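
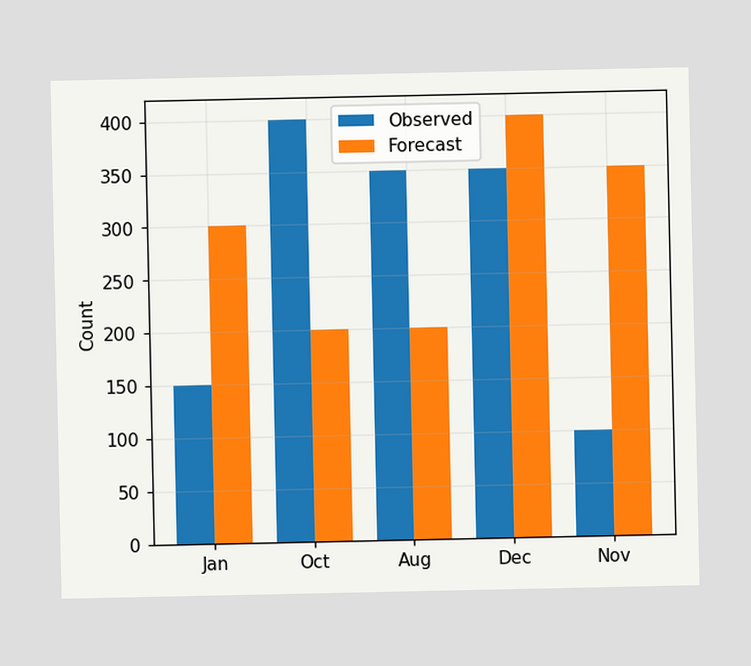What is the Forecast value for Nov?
The Forecast bar at Nov reaches 350 on the y-axis.

350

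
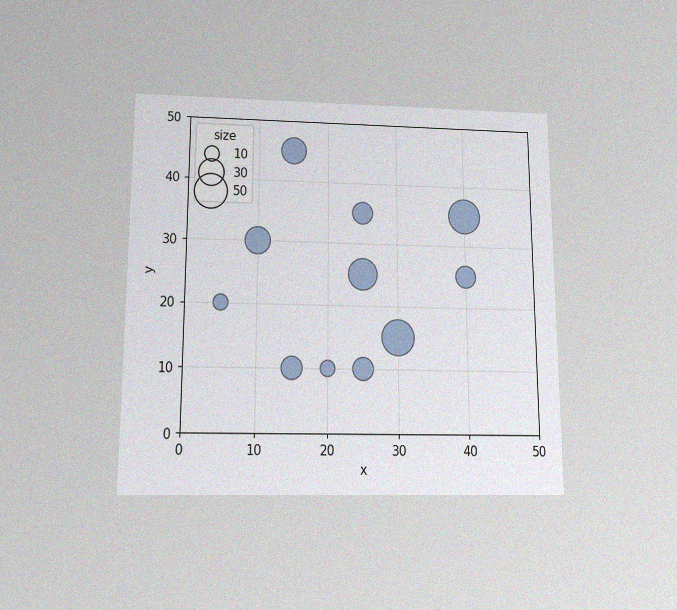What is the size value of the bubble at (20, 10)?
10

The chart is viewed slightly from below, with some photo noise. Matching the bubble at (20, 10) against the size legend gives 10.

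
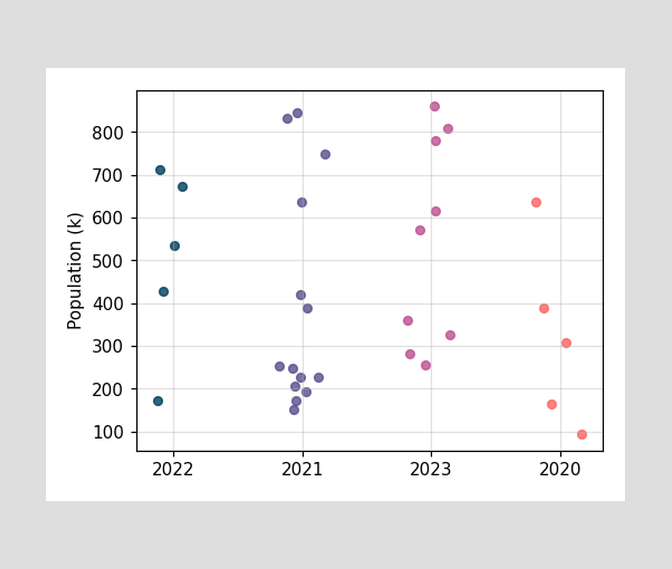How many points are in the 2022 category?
5

Counting the markers in the 2022 column gives 5.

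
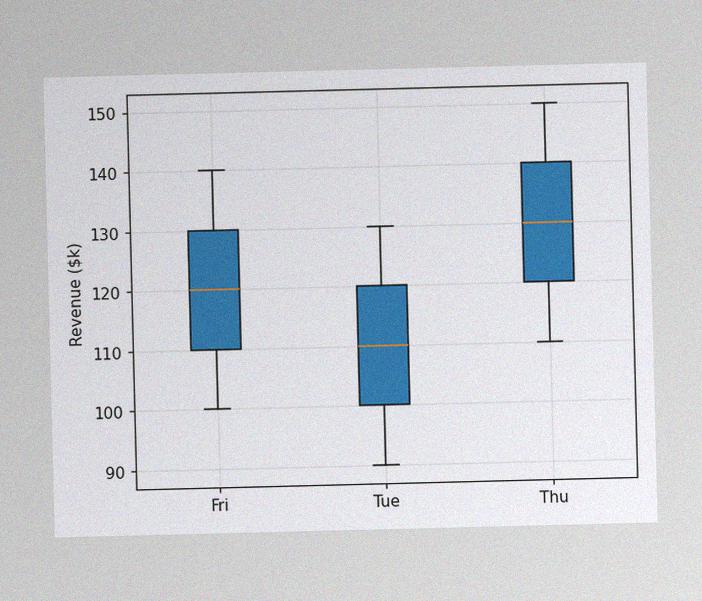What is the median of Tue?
$110k

The image has some photo noise and uneven lighting. The median line in the Tue box sits at $110k.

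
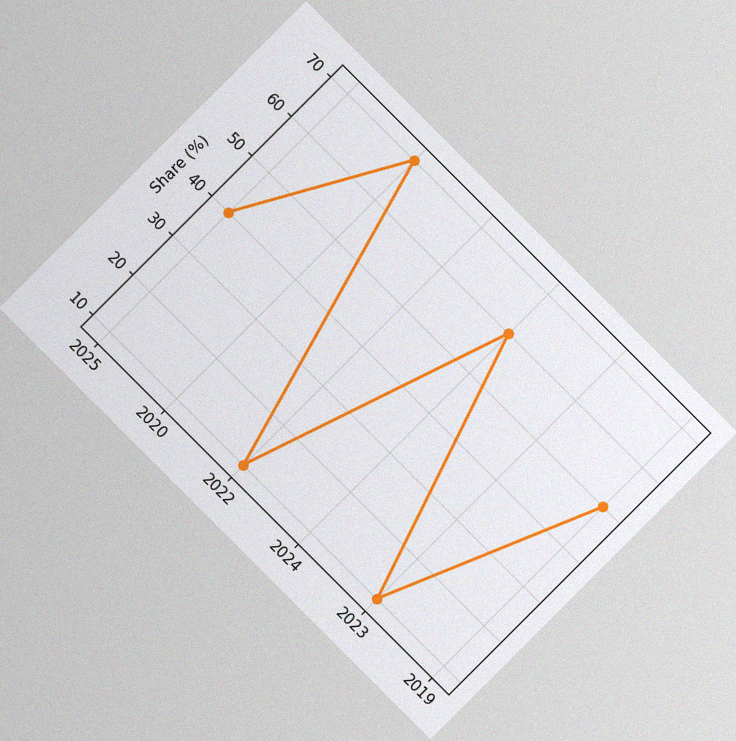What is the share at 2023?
10%

The chart is tilted about 45° clockwise, with some photo noise. At 2023, the line is at 10%.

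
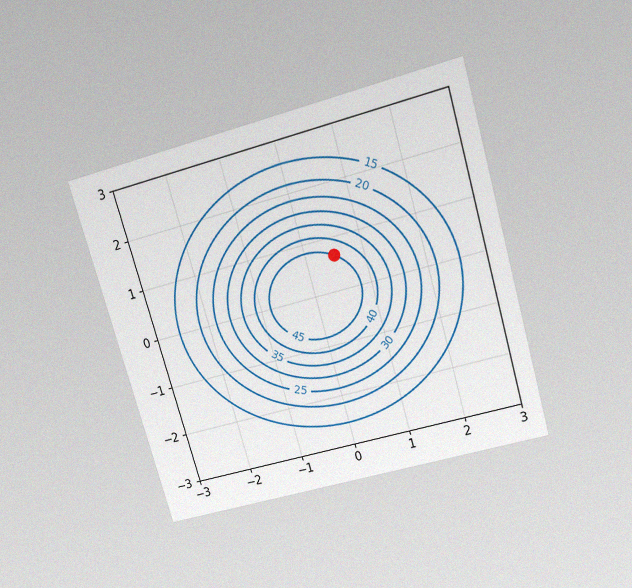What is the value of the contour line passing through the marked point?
45

The chart is tilted about 16° counter-clockwise and viewed slightly from above, with some photo noise. The marked point sits on the contour labelled 45.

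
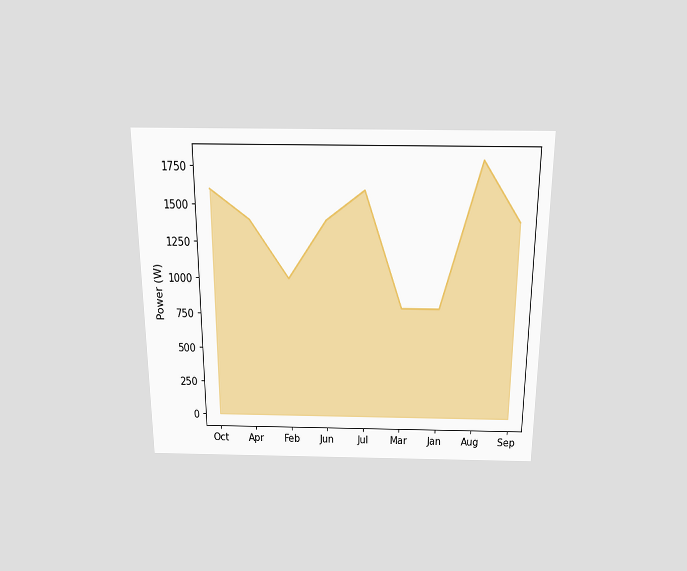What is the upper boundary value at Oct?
The chart is viewed slightly from above. At Oct the upper boundary is at 1600W.

1600W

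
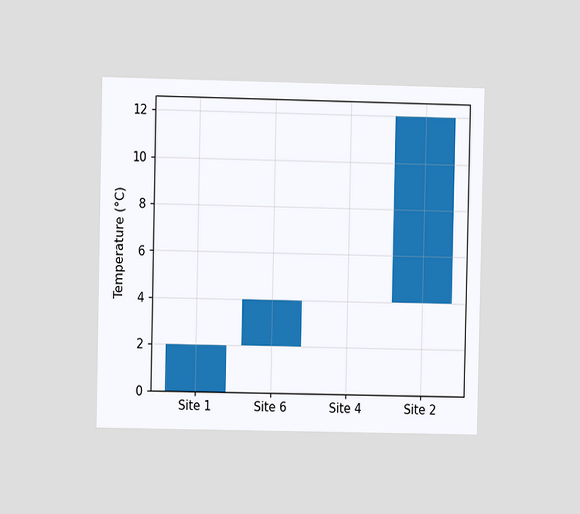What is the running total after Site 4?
4°C

The chart is viewed at a slight angle. After Site 4 the running total reaches 4°C.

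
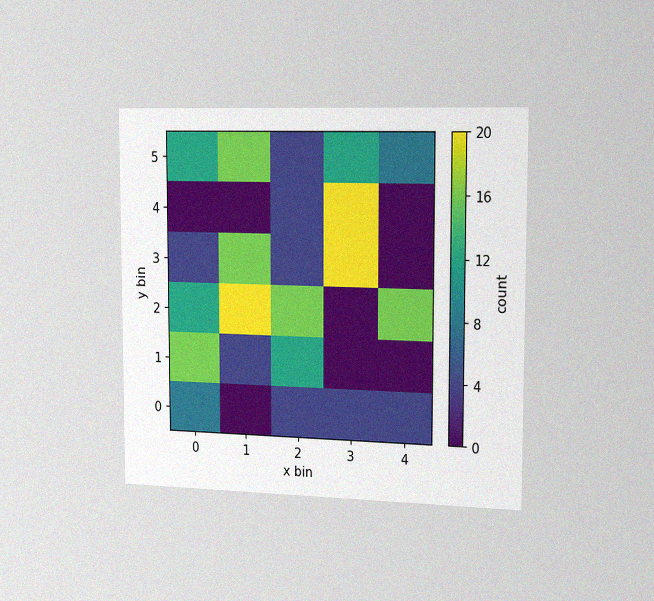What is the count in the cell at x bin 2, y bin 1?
The chart is viewed slightly from the right, with some photo noise. Matching the cell (2, 1) against the colorbar gives 12.

12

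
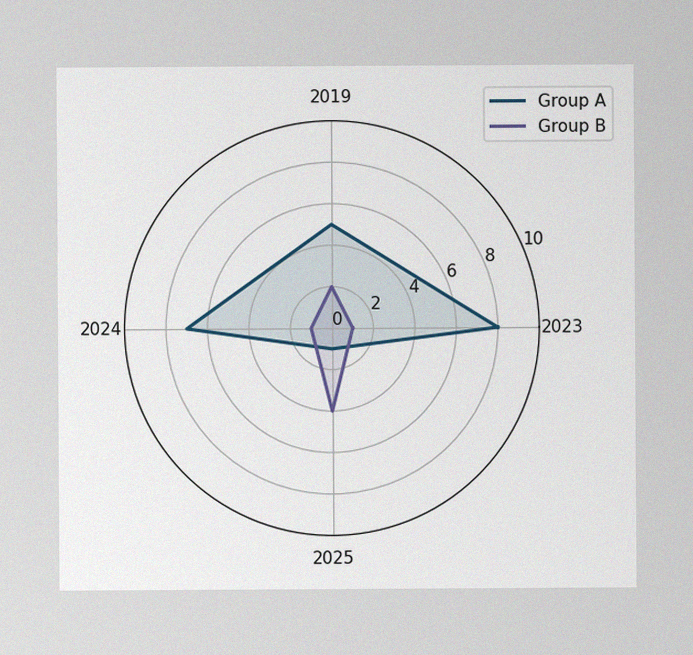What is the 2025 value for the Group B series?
The image has some photo noise and uneven lighting. On the 2025 axis, Group B reaches 4.

4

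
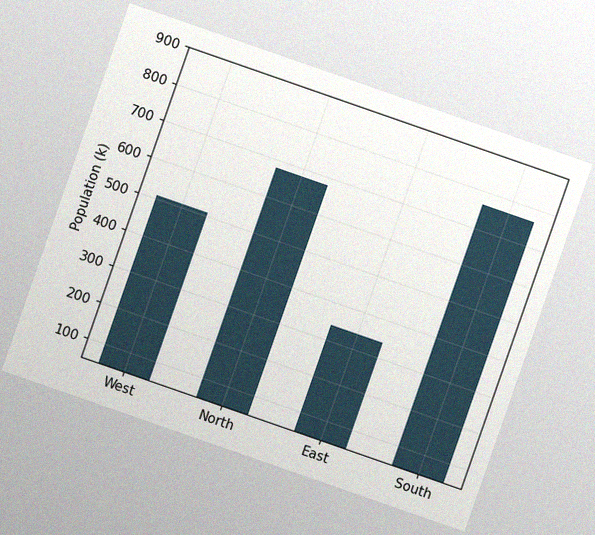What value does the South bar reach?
The chart is tilted about 19° clockwise, with some photo noise. Reading along the chart's y-axis, the South bar reaches 765k.

765k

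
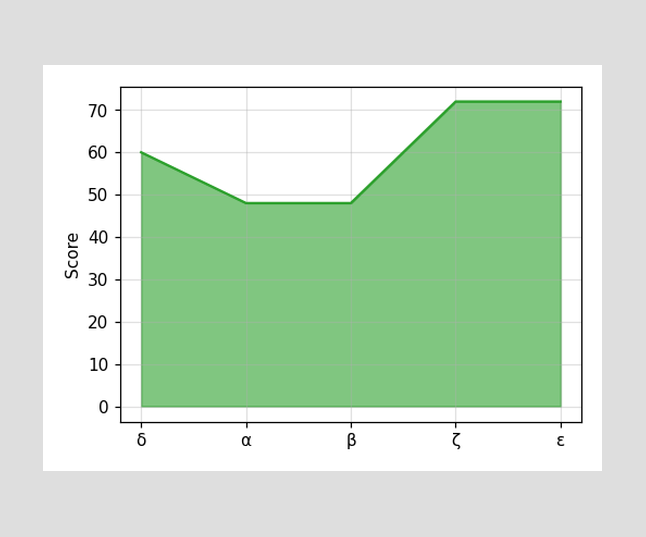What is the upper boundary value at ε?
72

At ε the upper boundary is at 72.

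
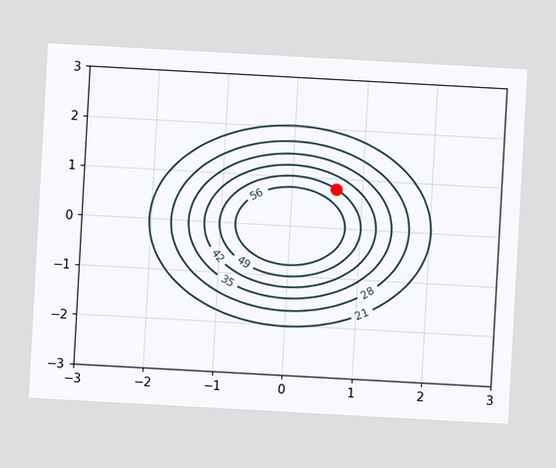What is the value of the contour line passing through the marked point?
The chart is tilted about 3° clockwise. The marked point sits on the contour labelled 49.

49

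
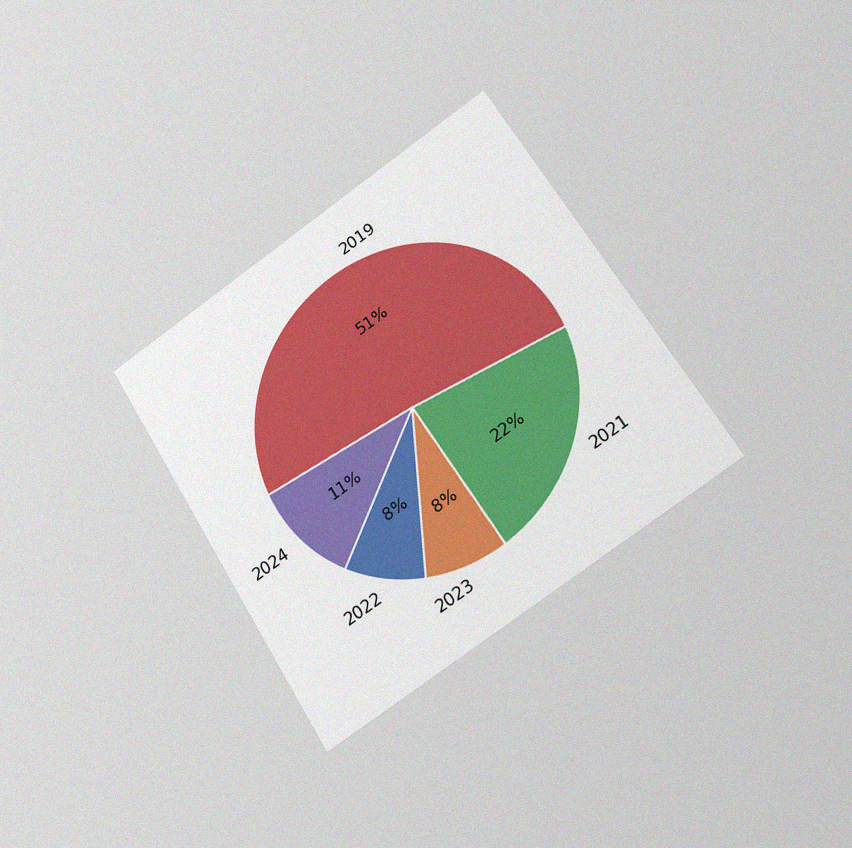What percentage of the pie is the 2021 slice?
22%

The chart is tilted about 32° counter-clockwise and viewed slightly from the right, with some photo noise. The 2021 slice takes up 22% of the pie.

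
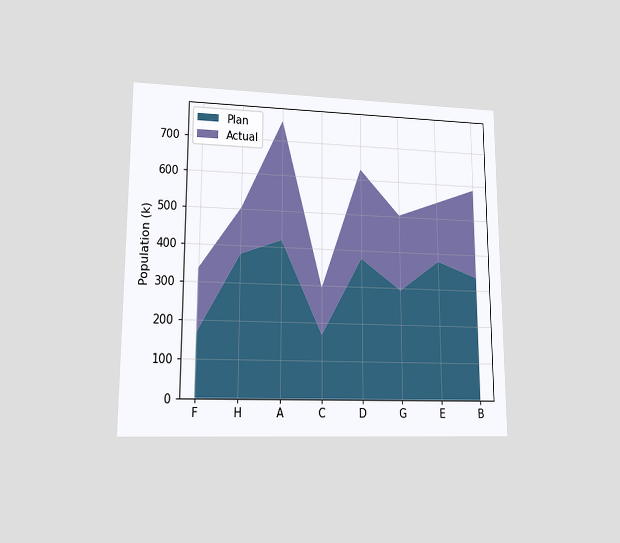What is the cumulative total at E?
The chart is viewed at a slight angle. The stacked total at E reaches 546k.

546k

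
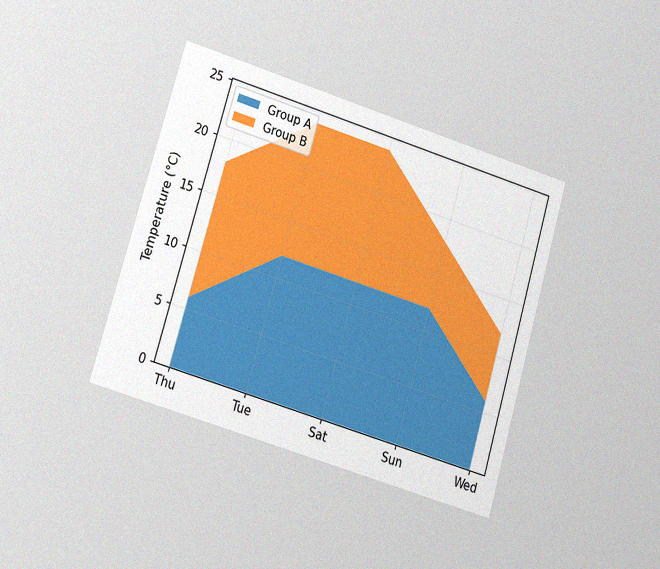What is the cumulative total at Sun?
The chart is tilted about 17° clockwise and viewed at a slight angle, with some photo noise. The stacked total at Sun reaches 18°C.

18°C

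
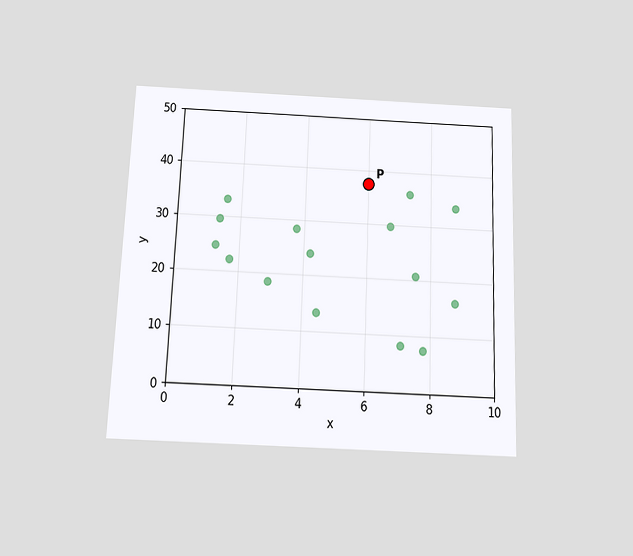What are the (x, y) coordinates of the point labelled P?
(6, 37.5)

The chart is tilted about 2° clockwise and viewed slightly from below. Following the gridlines from P to each axis, P sits at (6, 37.5).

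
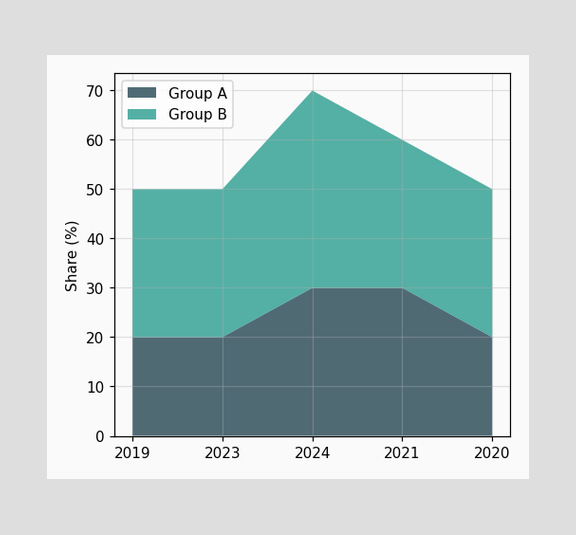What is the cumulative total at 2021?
The stacked total at 2021 reaches 60%.

60%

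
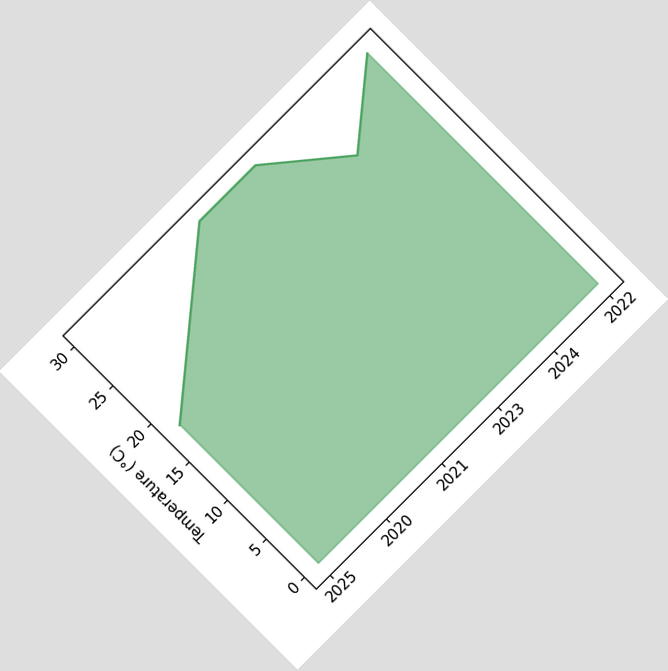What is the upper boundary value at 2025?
18°C

The chart is tilted about 45° counter-clockwise. At 2025 the upper boundary is at 18°C.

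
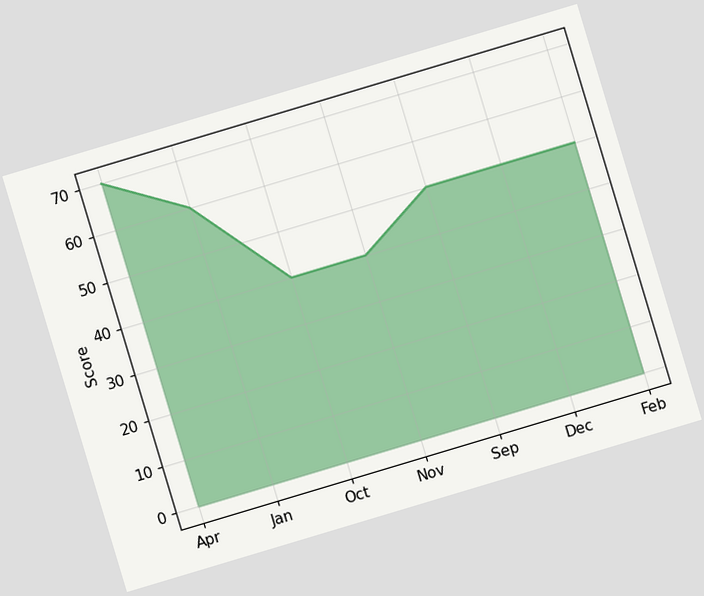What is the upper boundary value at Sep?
50

The chart is tilted about 17° counter-clockwise. At Sep the upper boundary is at 50.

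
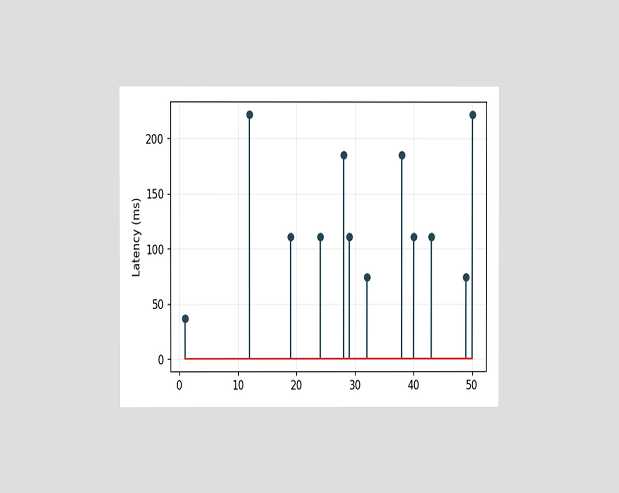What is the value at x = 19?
The chart is viewed at a slight angle. The stem at x=19 reaches 111ms.

111ms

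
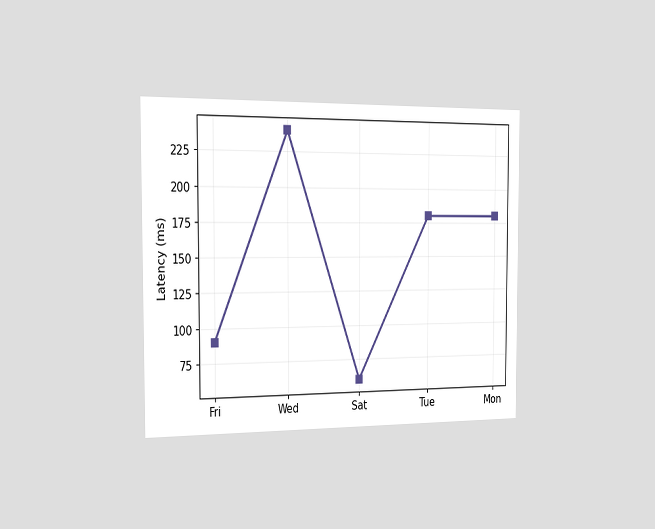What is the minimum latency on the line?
60ms

The chart is viewed slightly from the left. The lowest point is at Sat, and reading across to the y-axis gives 60ms.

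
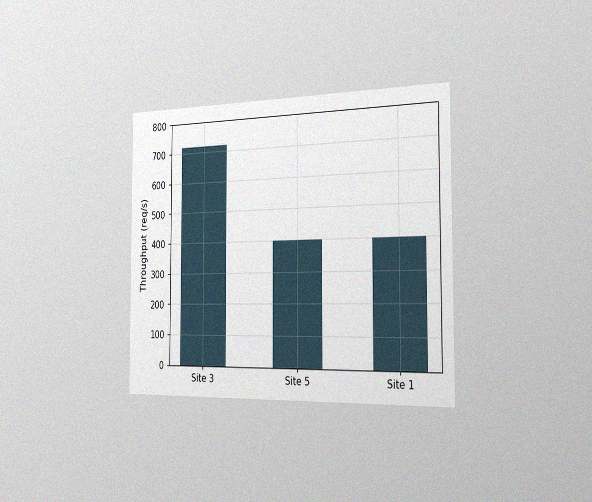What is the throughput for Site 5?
The chart is viewed slightly from the right, with some photo noise. Reading along the chart's y-axis, the Site 5 bar reaches 400req/s.

400req/s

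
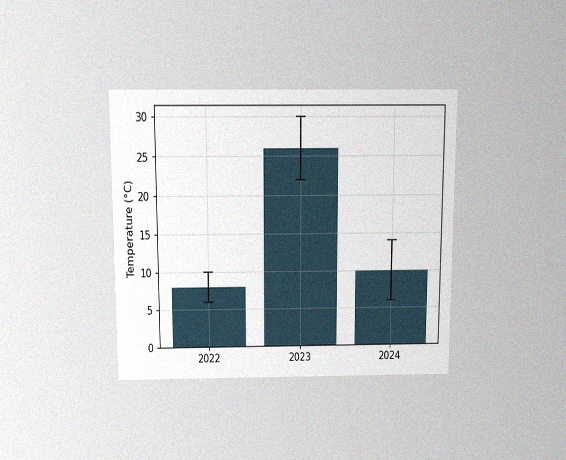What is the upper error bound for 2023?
The chart is viewed slightly from above, with some photo noise. The 2023 bar's upper whisker reaches 30°C.

30°C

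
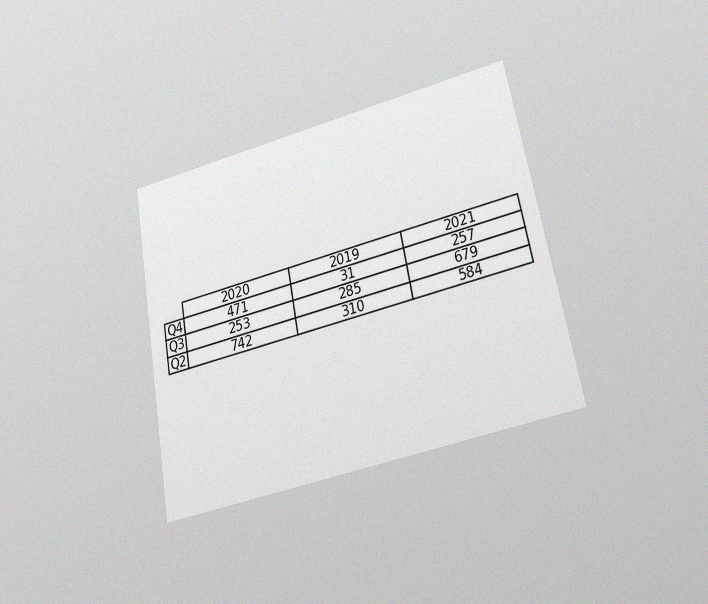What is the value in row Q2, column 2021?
The chart is tilted about 10° counter-clockwise and viewed at a slight angle, with some photo noise. The (Q2, 2021) cell reads 584.

584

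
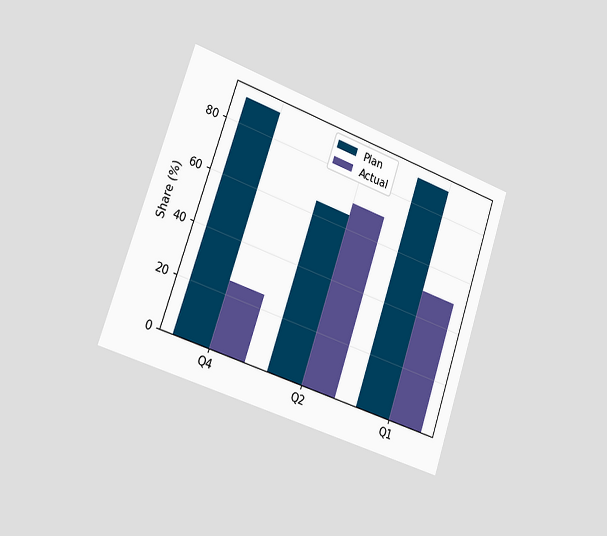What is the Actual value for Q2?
70%

The chart is tilted about 19° clockwise and viewed slightly from the left. The Actual bar at Q2 reaches 70% on the y-axis.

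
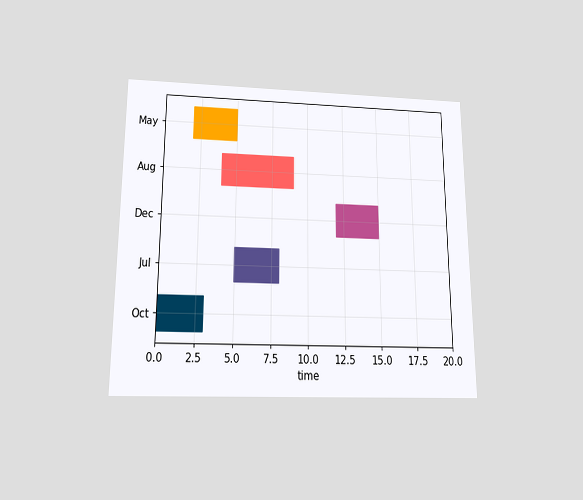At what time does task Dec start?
The chart is viewed slightly from below. The Dec bar begins at t=12.

12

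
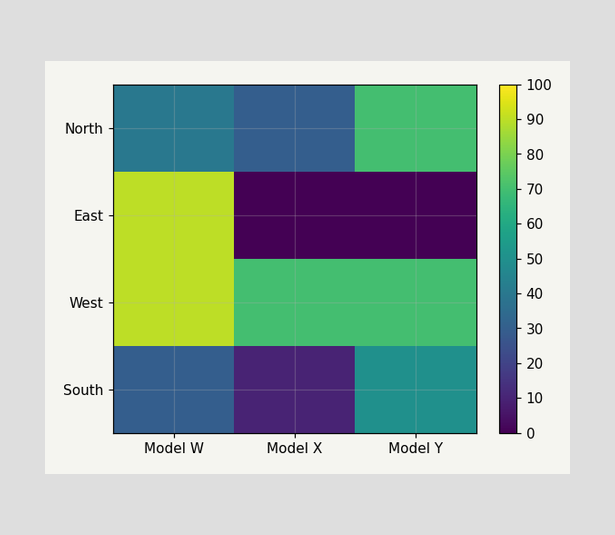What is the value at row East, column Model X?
0

Matching cell (East, Model X) against the colorbar gives 0.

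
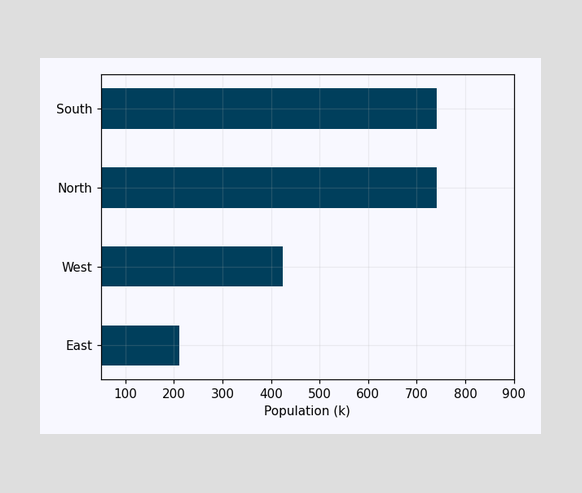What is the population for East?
Reading along the chart's x-axis, the East bar reaches 212k.

212k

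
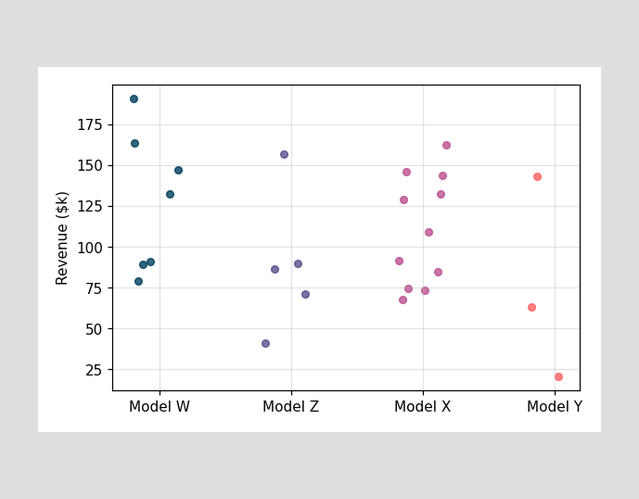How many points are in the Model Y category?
Counting the markers in the Model Y column gives 3.

3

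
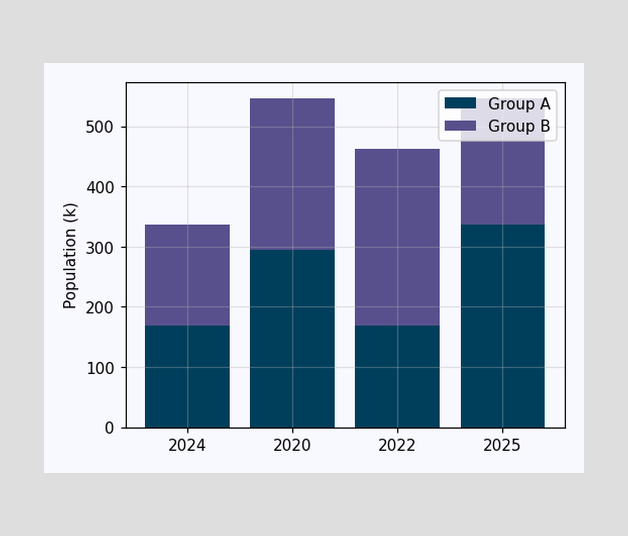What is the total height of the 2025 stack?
The 2025 stack's top reaches 546k on the y-axis.

546k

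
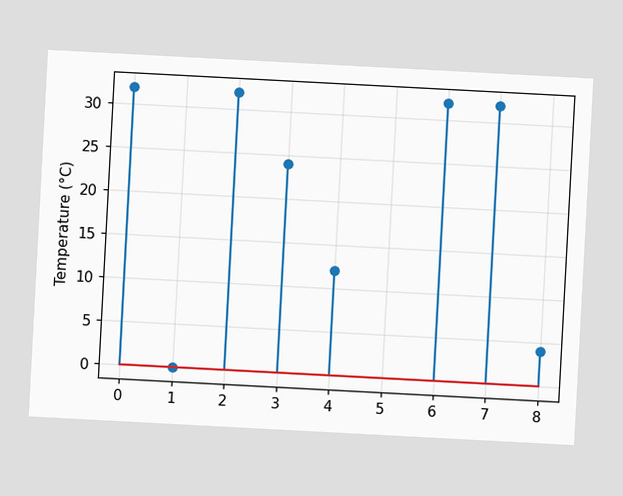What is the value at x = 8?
The chart is tilted about 3° clockwise. The stem at x=8 reaches 4°C.

4°C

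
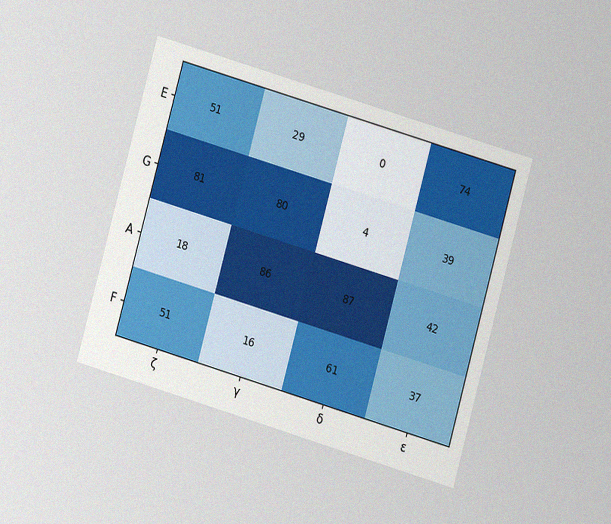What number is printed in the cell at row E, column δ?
0

The chart is tilted about 16° clockwise and viewed at a slight angle, with some photo noise. The (E, δ) cell reads 0.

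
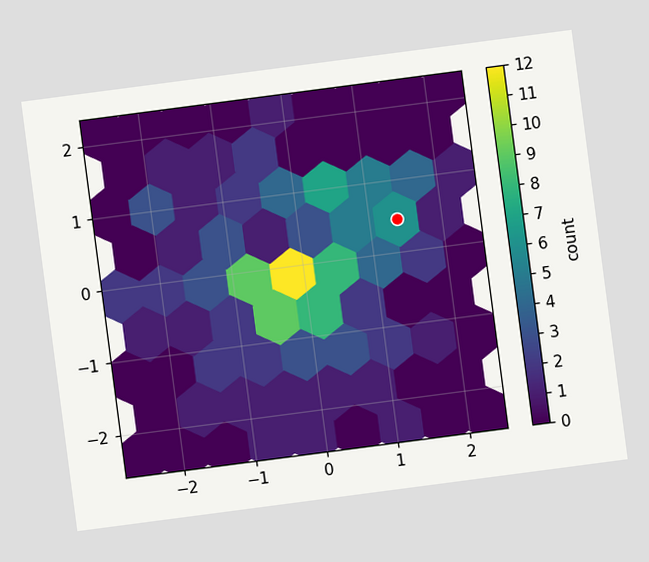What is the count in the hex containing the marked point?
6

The chart is tilted about 7° counter-clockwise. The marked hex reads 6 on the colorbar.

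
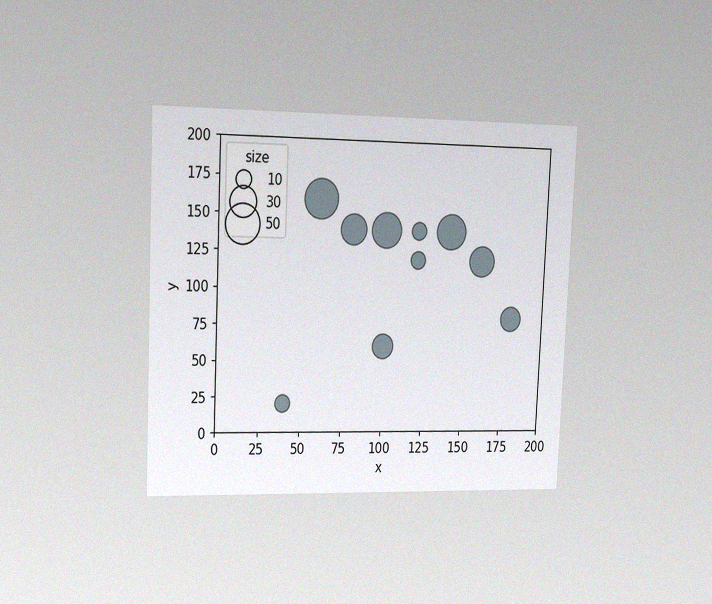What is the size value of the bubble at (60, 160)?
50

The chart is tilted about 3° clockwise and viewed slightly from the left, with some photo noise. Matching the bubble at (60, 160) against the size legend gives 50.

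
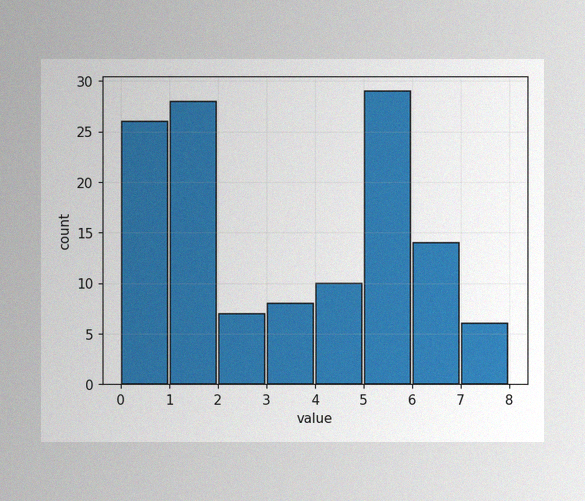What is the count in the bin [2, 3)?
7

The image has some photo noise and uneven lighting. The [2, 3) bin has height 7.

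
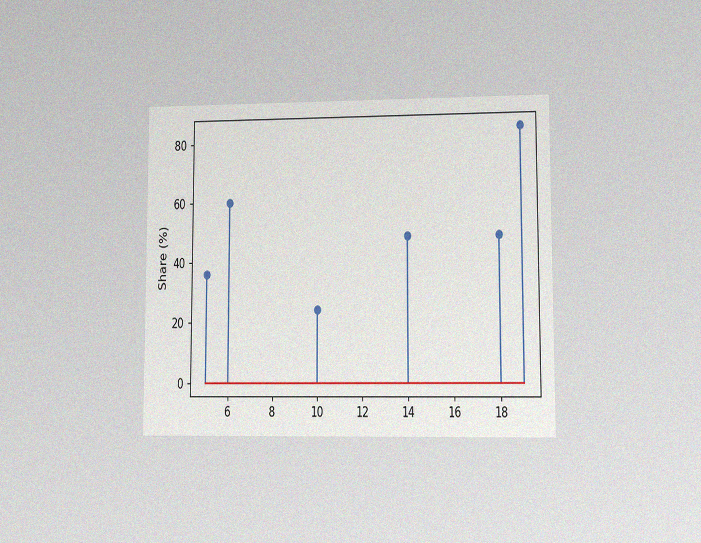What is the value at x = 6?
The chart is viewed at a slight angle, with some photo noise. The stem at x=6 reaches 60%.

60%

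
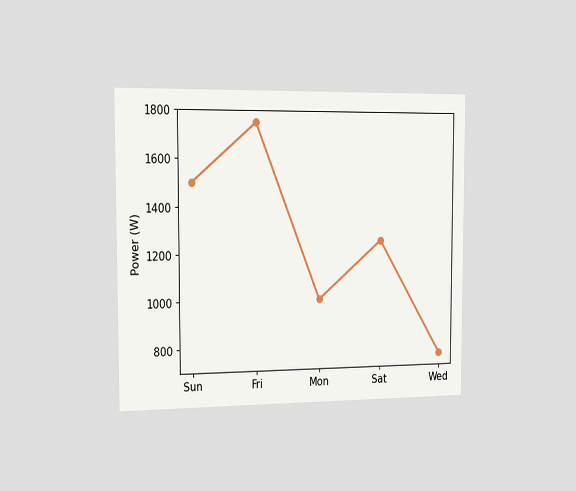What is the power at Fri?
The chart is viewed slightly from the left. At Fri, the line is at 1750W.

1750W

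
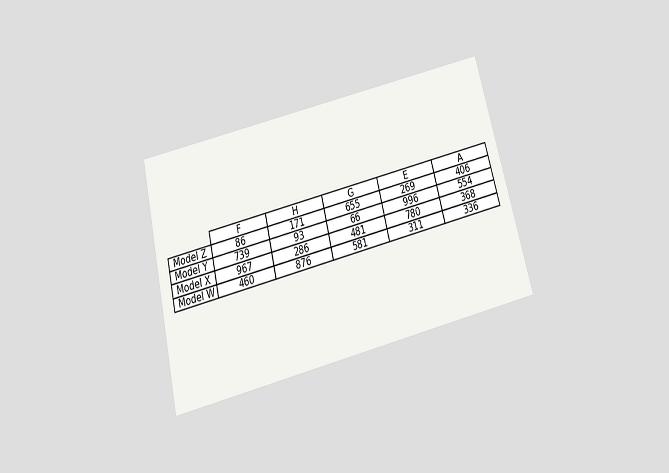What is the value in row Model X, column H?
286

The chart is tilted about 14° counter-clockwise and viewed slightly from below. The (Model X, H) cell reads 286.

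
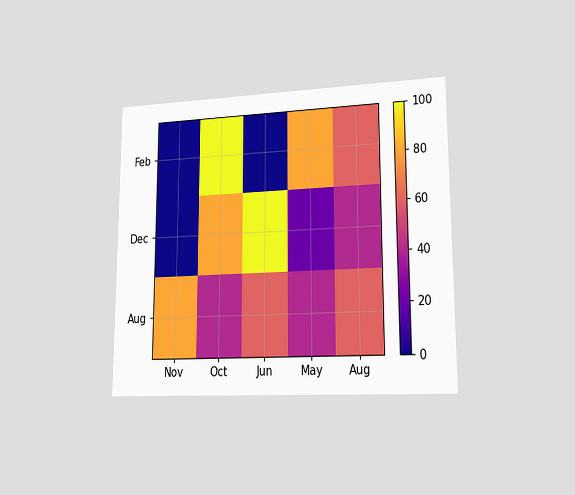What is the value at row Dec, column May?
The chart is viewed slightly from the right. Matching cell (Dec, May) against the colorbar gives 20.

20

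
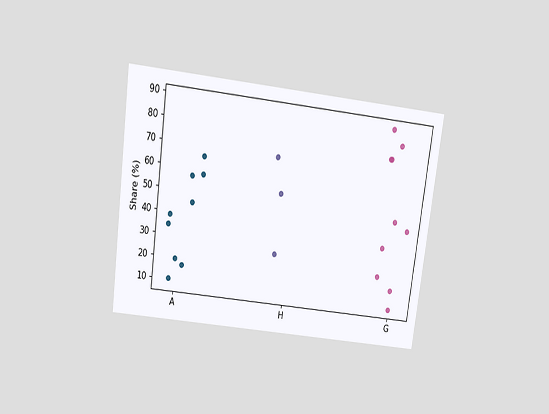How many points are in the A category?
The chart is tilted about 8° clockwise and viewed slightly from above. Counting the markers in the A column gives 9.

9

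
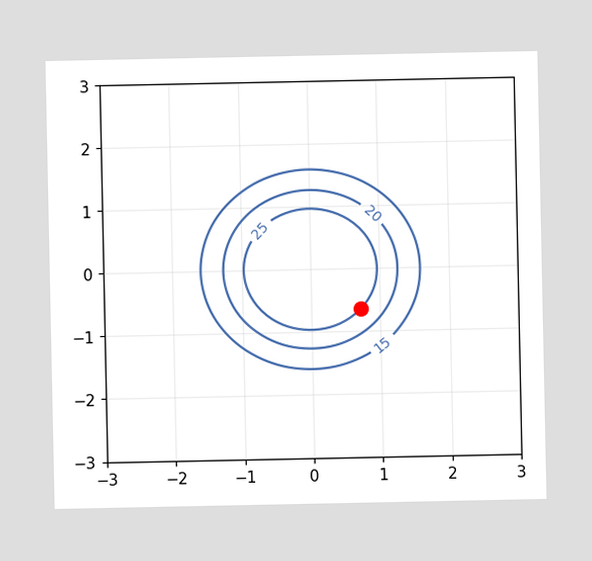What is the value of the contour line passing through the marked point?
25

The marked point sits on the contour labelled 25.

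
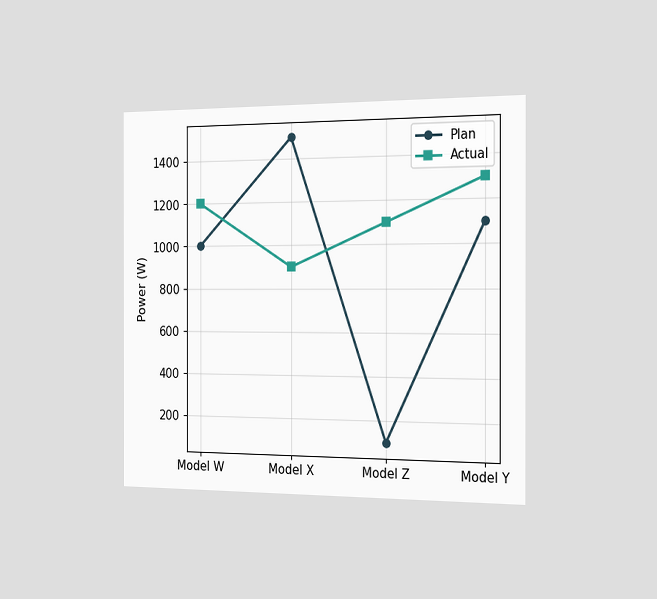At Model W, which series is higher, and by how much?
Actual, by 200W

The chart is viewed slightly from the right. At Model W, Actual sits above the other line by 200W.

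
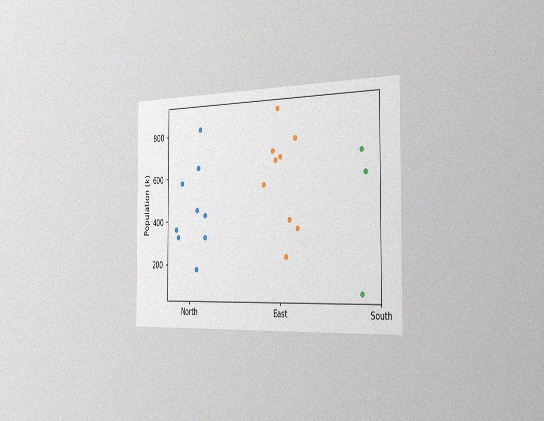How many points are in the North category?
The chart is viewed slightly from the right, with some photo noise. Counting the markers in the North column gives 9.

9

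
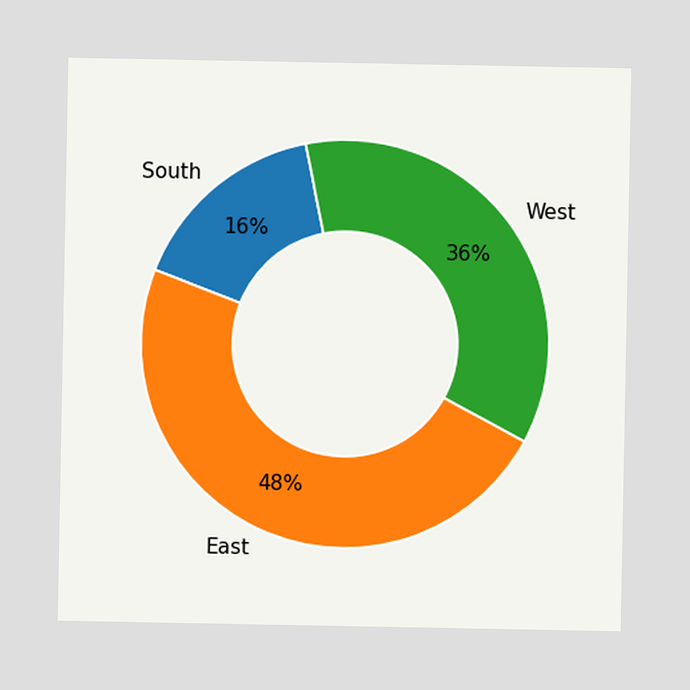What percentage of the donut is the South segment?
The South segment takes up 16% of the ring.

16%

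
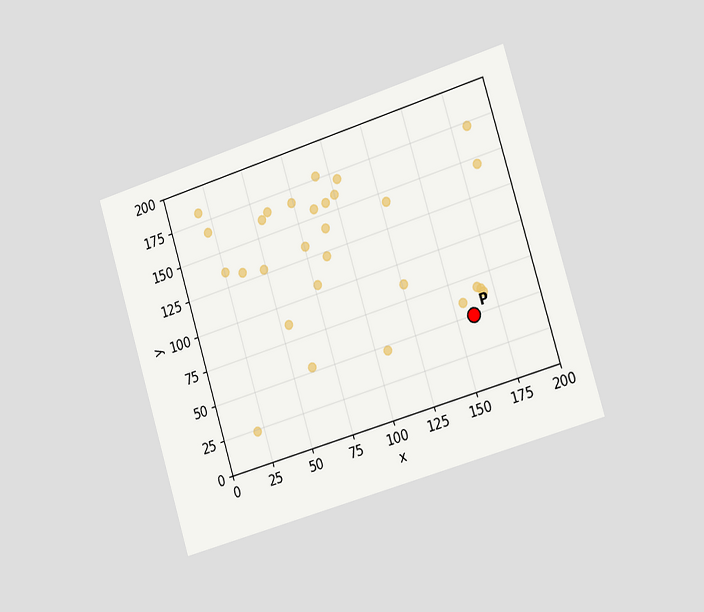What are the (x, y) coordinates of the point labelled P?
(160, 50)

The chart is tilted about 17° counter-clockwise and viewed slightly from the right. Following the gridlines from P to each axis, P sits at (160, 50).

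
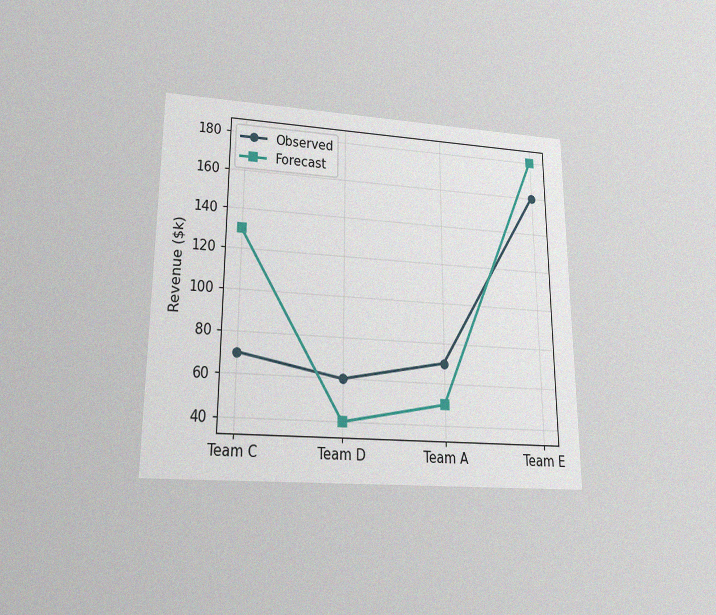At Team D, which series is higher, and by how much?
Observed, by $20k

The chart is viewed slightly from below, with some photo noise. At Team D, Observed sits above the other line by $20k.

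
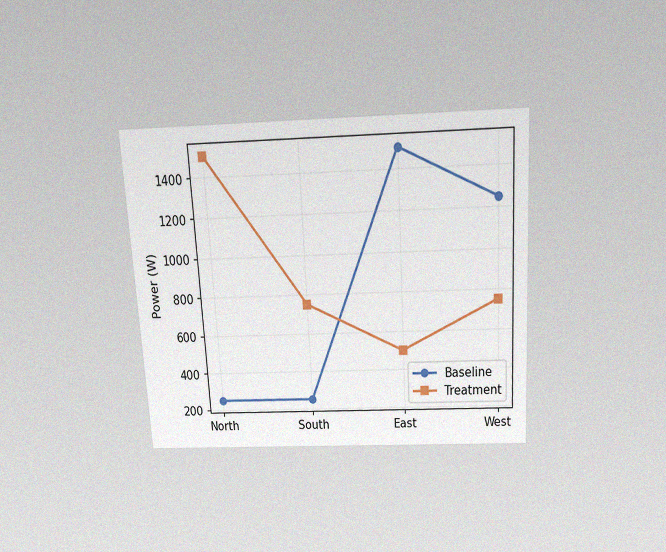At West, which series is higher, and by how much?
The chart is tilted about 3° counter-clockwise and viewed slightly from above, with some photo noise. At West, Baseline sits above the other line by 500W.

Baseline, by 500W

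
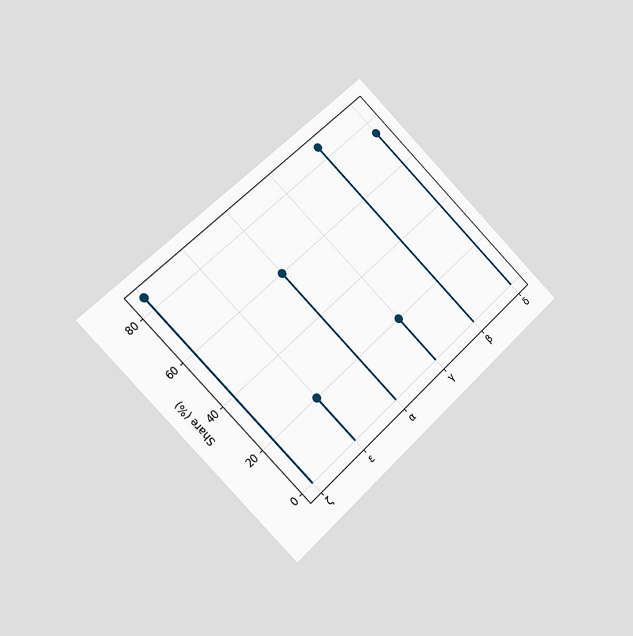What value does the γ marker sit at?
20%

The chart is tilted about 45° counter-clockwise and viewed slightly from the left. The γ marker sits at 20%.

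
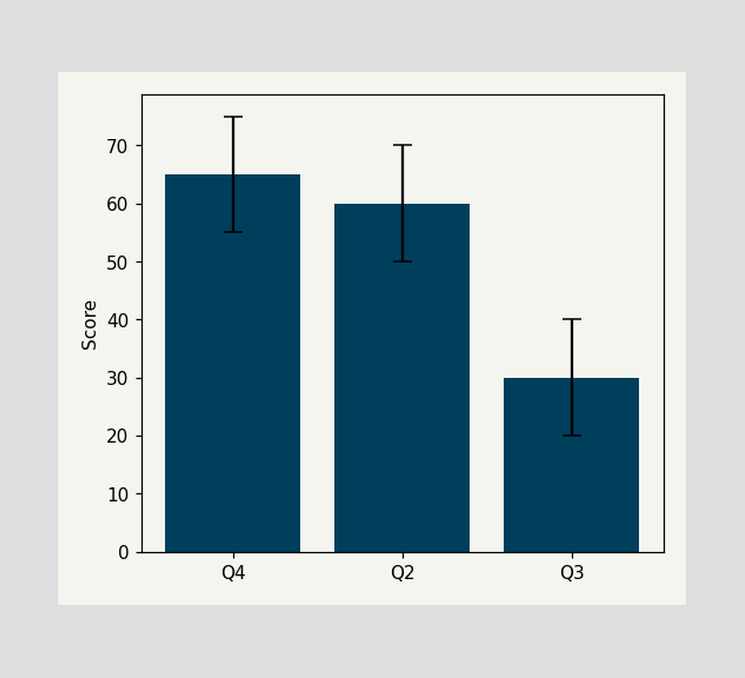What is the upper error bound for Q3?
The Q3 bar's upper whisker reaches 40.

40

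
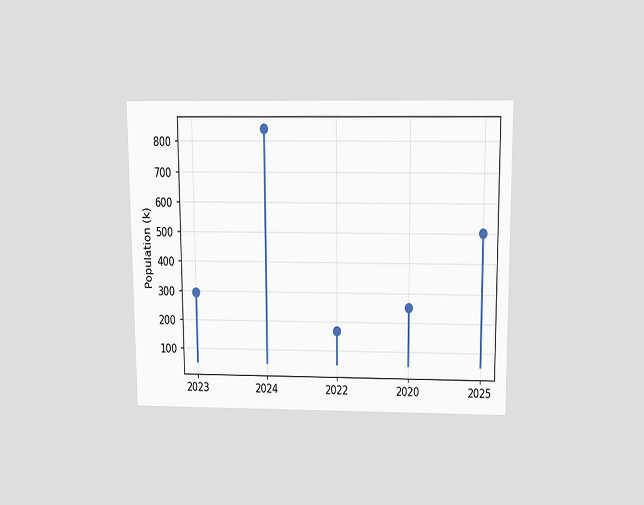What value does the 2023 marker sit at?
294k

The chart is viewed slightly from above. The 2023 marker sits at 294k.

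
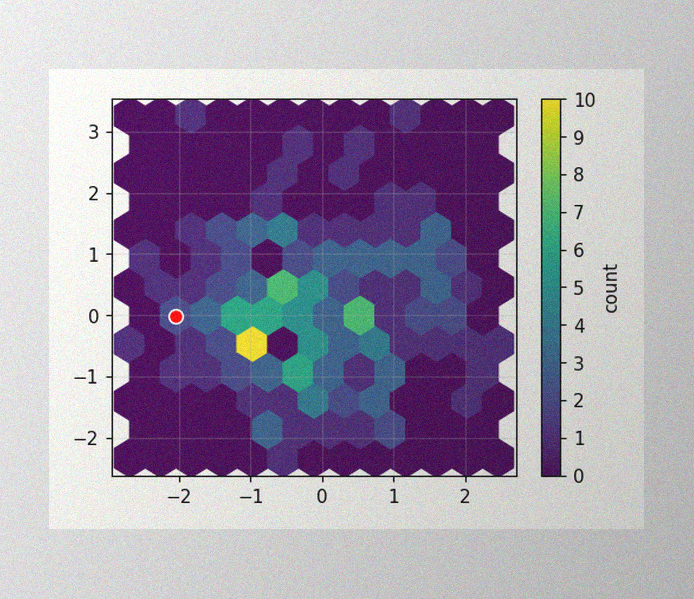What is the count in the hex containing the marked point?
2

The image has some photo noise and uneven lighting. The marked hex reads 2 on the colorbar.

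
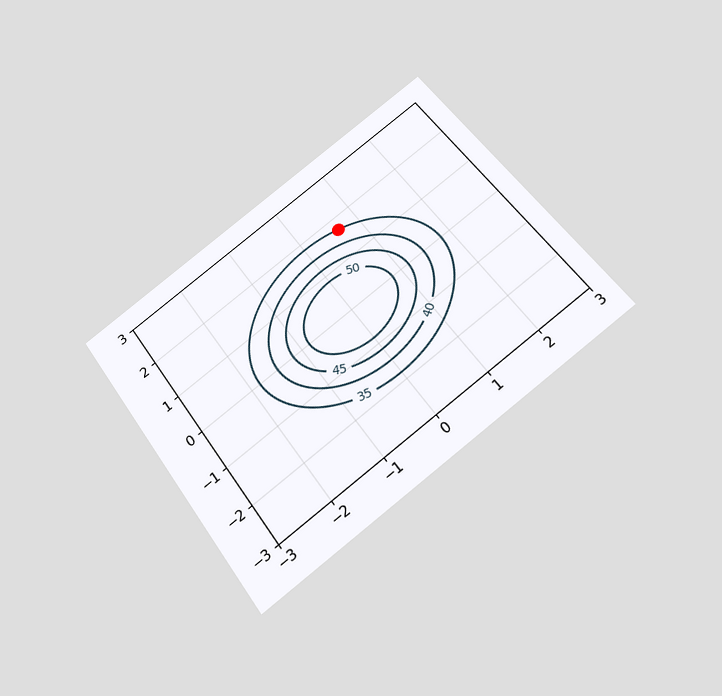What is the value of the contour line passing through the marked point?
The chart is tilted about 36° counter-clockwise and viewed slightly from below. The marked point sits on the contour labelled 35.

35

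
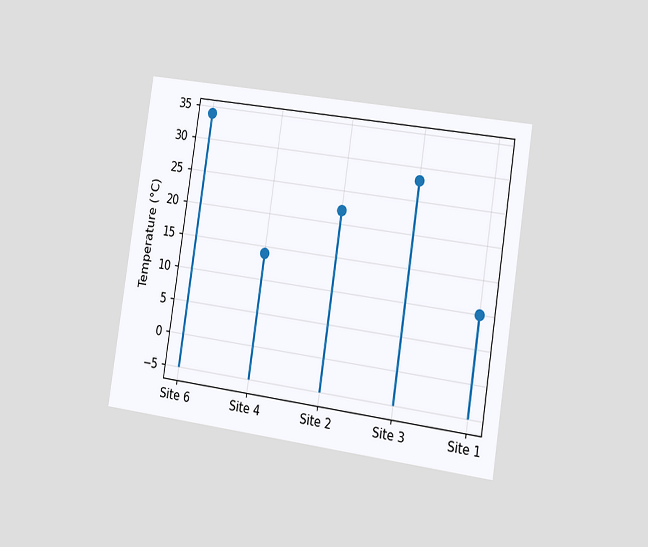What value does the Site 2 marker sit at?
The chart is tilted about 9° clockwise and viewed slightly from the right. The Site 2 marker sits at 22°C.

22°C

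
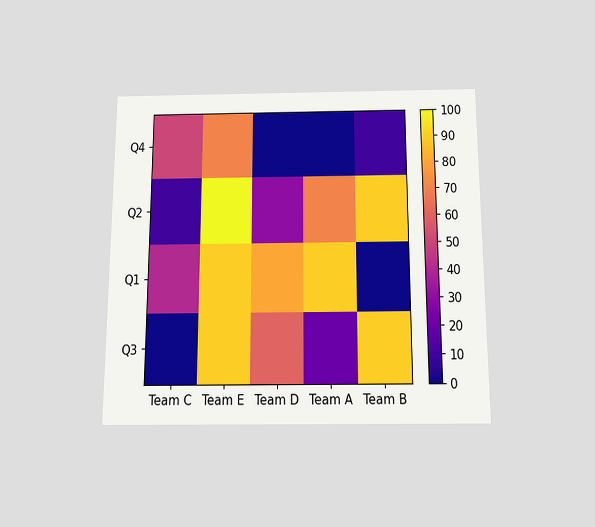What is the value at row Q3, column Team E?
90

The chart is viewed slightly from below. Matching cell (Q3, Team E) against the colorbar gives 90.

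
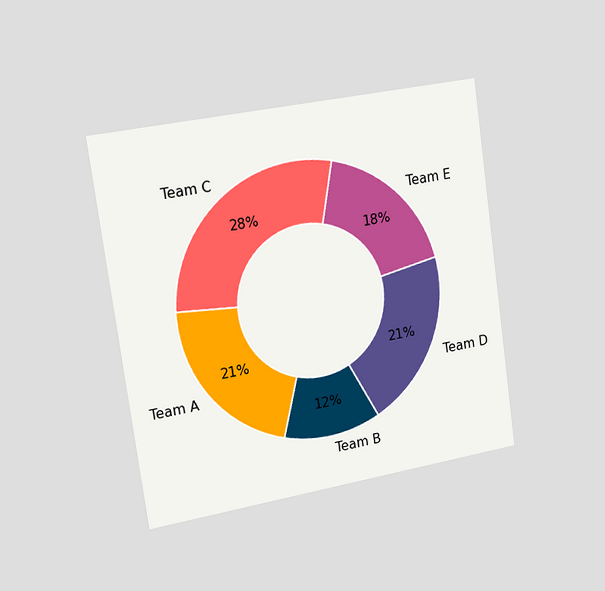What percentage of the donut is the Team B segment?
The chart is tilted about 8° counter-clockwise and viewed slightly from the left. The Team B segment takes up 12% of the ring.

12%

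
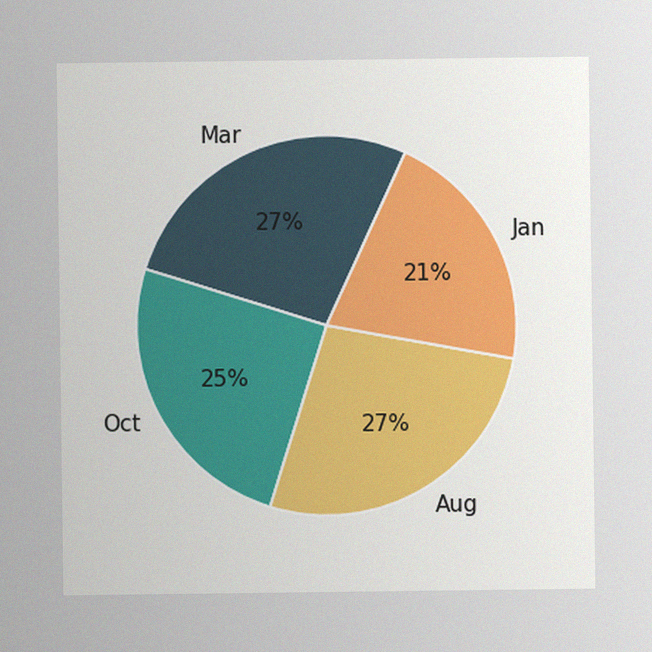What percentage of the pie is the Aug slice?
The image has some photo noise and uneven lighting. The Aug slice takes up 27% of the pie.

27%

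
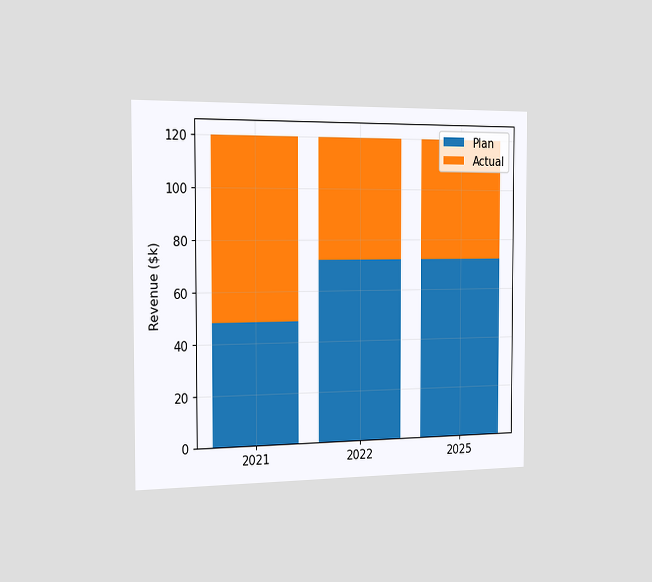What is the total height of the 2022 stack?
$120k

The chart is viewed slightly from the left. The 2022 stack's top reaches $120k on the y-axis.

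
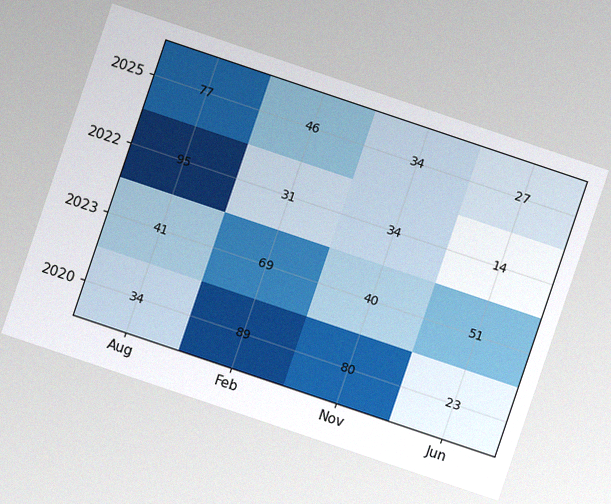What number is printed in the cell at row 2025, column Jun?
The chart is tilted about 19° clockwise, with some photo noise. The (2025, Jun) cell reads 27.

27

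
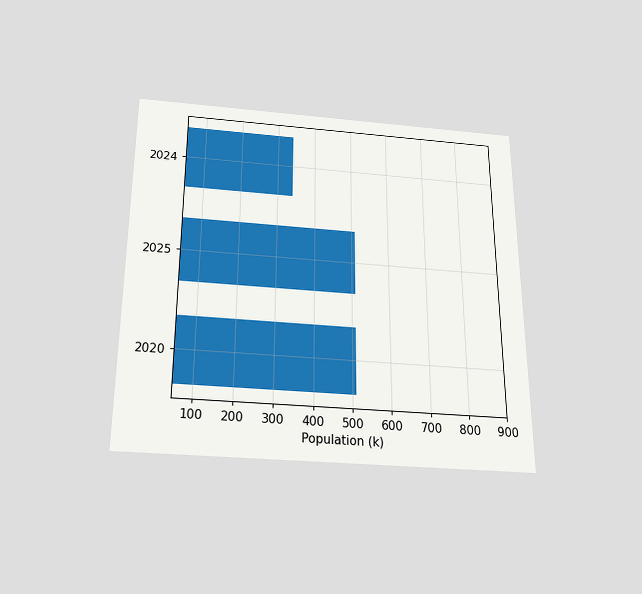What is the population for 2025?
The chart is viewed slightly from below. Reading along the chart's x-axis, the 2025 bar reaches 510k.

510k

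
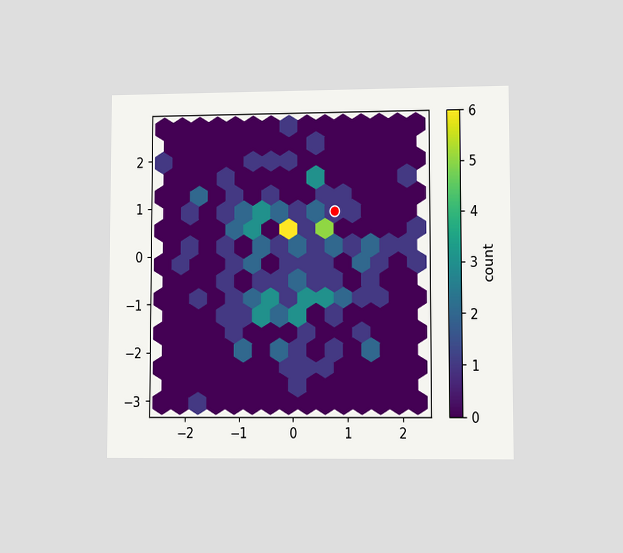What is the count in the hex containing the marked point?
1

The chart is viewed at a slight angle. The marked hex reads 1 on the colorbar.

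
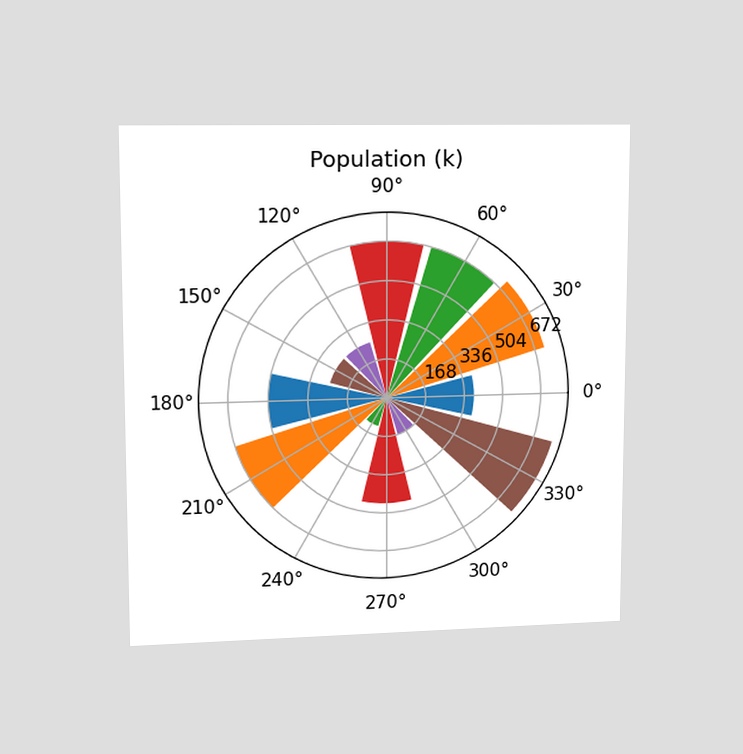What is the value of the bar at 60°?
The chart is viewed at a slight angle. The bar at 60° reaches 672k on the radial axis.

672k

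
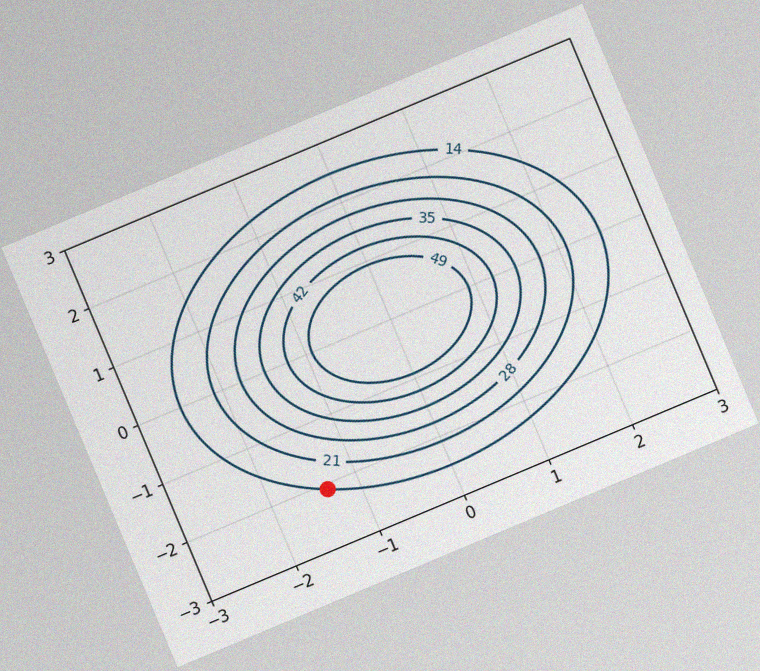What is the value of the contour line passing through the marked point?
The chart is tilted about 23° counter-clockwise, with some photo noise. The marked point sits on the contour labelled 14.

14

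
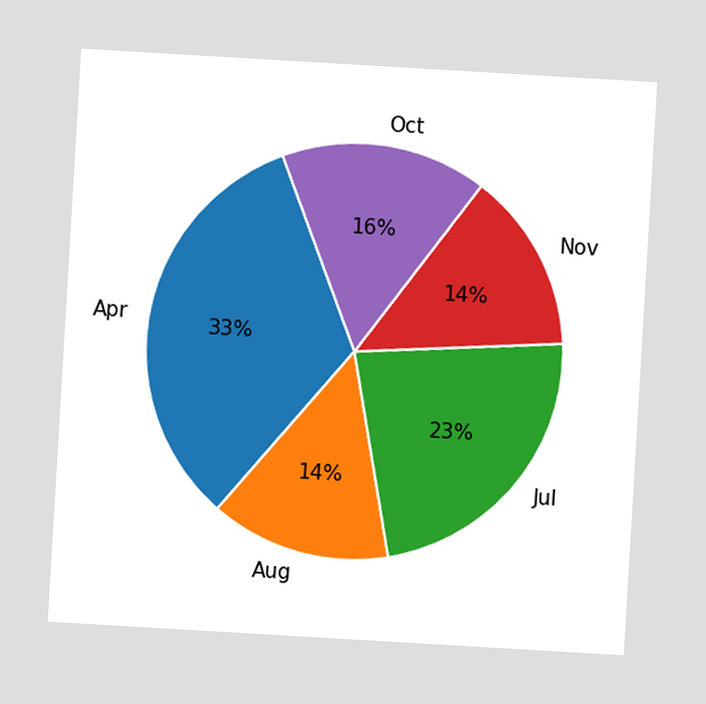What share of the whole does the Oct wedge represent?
The chart is tilted about 3° clockwise. The Oct slice takes up 16% of the pie.

16%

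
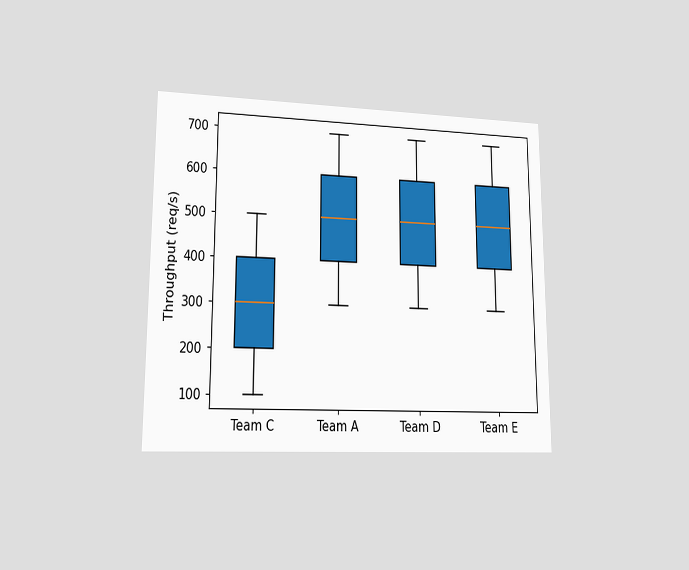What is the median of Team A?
500req/s

The chart is viewed at a slight angle. The median line in the Team A box sits at 500req/s.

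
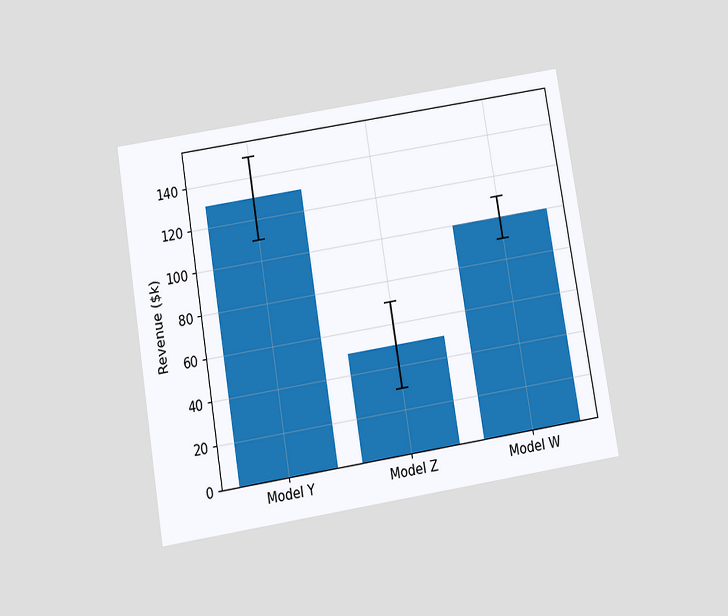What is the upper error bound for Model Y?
$150k

The chart is tilted about 9° counter-clockwise and viewed slightly from below. The Model Y bar's upper whisker reaches $150k.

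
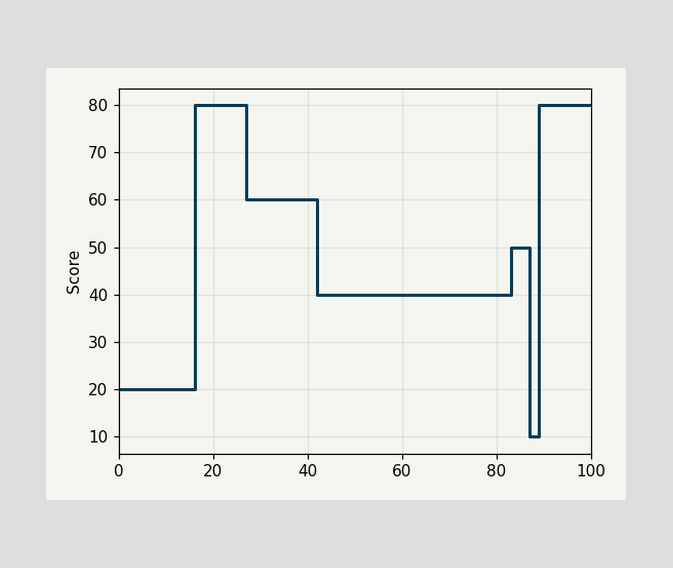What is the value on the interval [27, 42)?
60

On [27, 42) the step sits at 60.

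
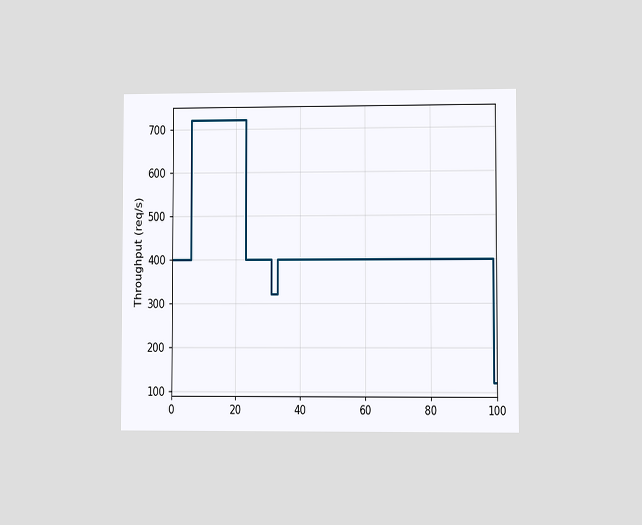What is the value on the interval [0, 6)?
400req/s

The chart is viewed at a slight angle. On [0, 6) the step sits at 400req/s.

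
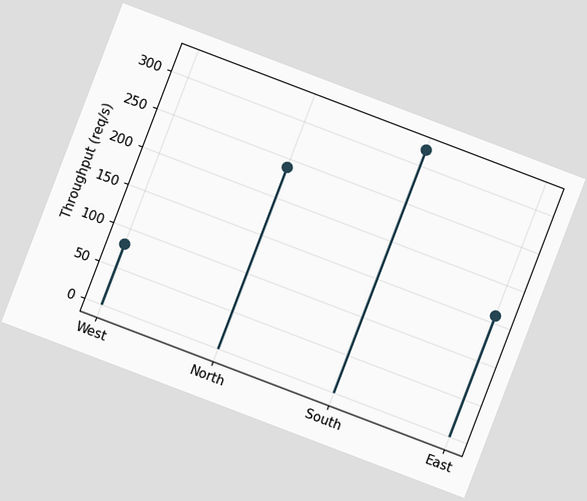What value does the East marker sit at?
The chart is tilted about 21° clockwise. The East marker sits at 160req/s.

160req/s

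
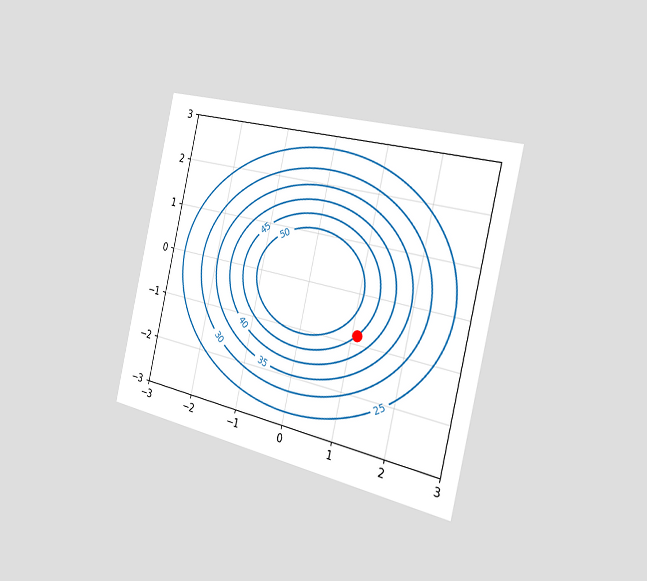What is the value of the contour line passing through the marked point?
45

The chart is tilted about 13° clockwise and viewed slightly from the right. The marked point sits on the contour labelled 45.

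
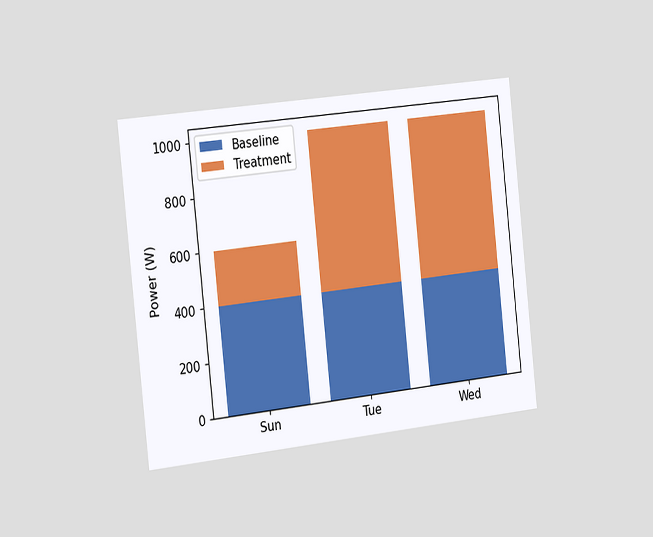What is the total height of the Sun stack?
The chart is tilted about 6° counter-clockwise and viewed slightly from the left. The Sun stack's top reaches 600W on the y-axis.

600W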